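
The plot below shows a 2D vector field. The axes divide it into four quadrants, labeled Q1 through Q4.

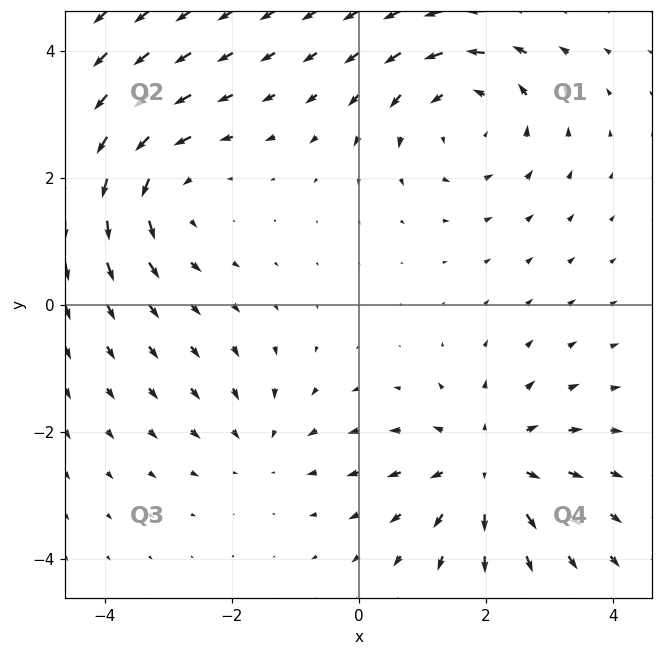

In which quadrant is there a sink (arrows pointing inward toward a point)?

The sink sits at approximately (-1.5, -2.2), which lies in quadrant Q3. The divergence there is about -2, negative as expected for a sink.

Q3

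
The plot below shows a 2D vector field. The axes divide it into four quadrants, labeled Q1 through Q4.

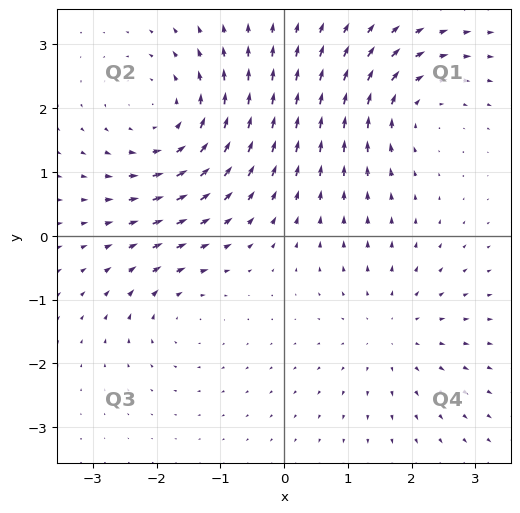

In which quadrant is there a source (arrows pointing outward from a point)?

The source sits at approximately (1.7, -1.5), which lies in quadrant Q4. The divergence there is about +3, positive as expected for a source.

Q4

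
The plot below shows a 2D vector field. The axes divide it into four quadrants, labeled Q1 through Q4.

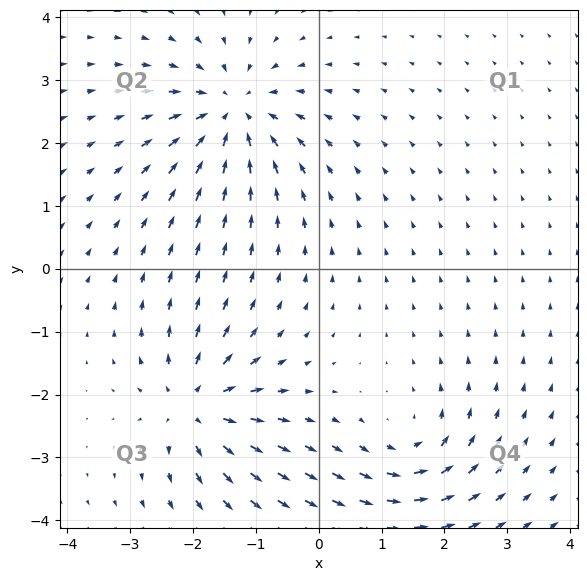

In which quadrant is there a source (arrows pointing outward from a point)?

The source sits at approximately (-2.0, -2.2), which lies in quadrant Q3. The divergence there is about +5, positive as expected for a source.

Q3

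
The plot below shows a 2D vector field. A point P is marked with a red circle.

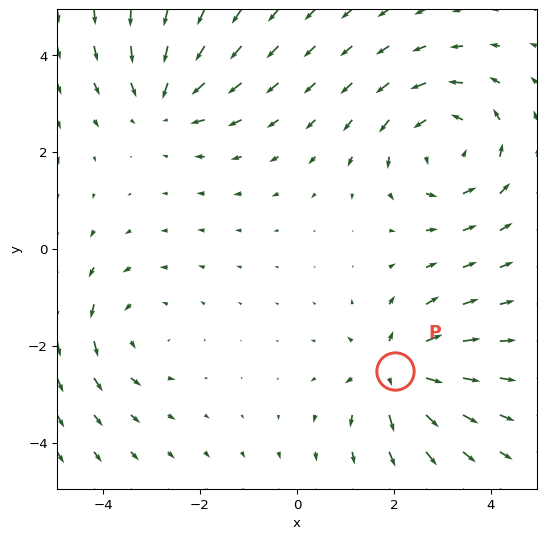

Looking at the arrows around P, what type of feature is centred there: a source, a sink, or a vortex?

At P (2.0, -2.5) the arrows spread outward. Divergence about +5, curl ≈0 — positive divergence with near-zero curl is a source.

source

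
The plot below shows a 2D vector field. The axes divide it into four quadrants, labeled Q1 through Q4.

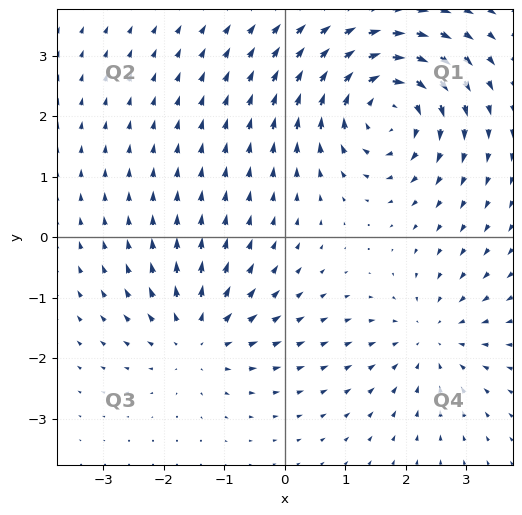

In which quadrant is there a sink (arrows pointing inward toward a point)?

Q4

The sink sits at approximately (2.4, -1.7), which lies in quadrant Q4. The divergence there is about -3, negative as expected for a sink.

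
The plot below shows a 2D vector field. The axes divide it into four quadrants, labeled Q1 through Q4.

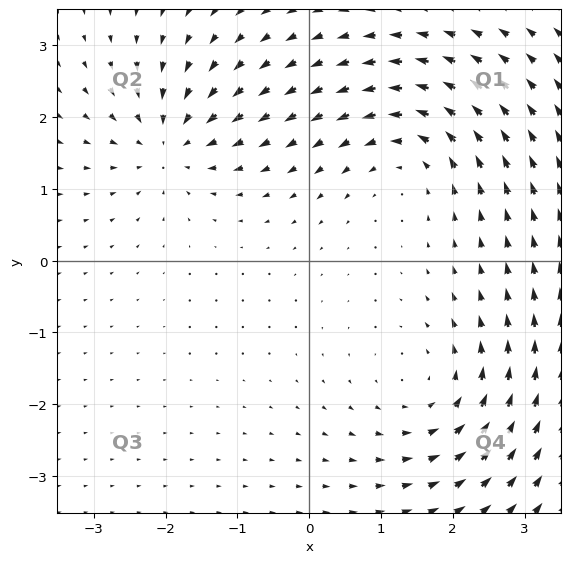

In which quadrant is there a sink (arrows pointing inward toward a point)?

Q2

The sink sits at approximately (-1.9, 1.6), which lies in quadrant Q2. The divergence there is about -6, negative as expected for a sink.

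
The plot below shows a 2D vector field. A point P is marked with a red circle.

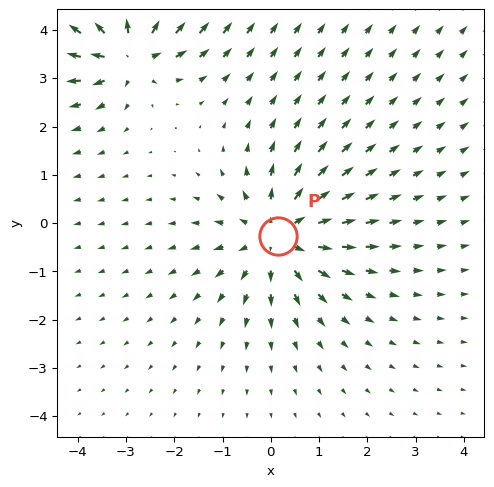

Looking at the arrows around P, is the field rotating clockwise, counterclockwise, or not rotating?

not rotating

Near P at (0.1, -0.3) the arrows show no circulation. The curl there is ≈0.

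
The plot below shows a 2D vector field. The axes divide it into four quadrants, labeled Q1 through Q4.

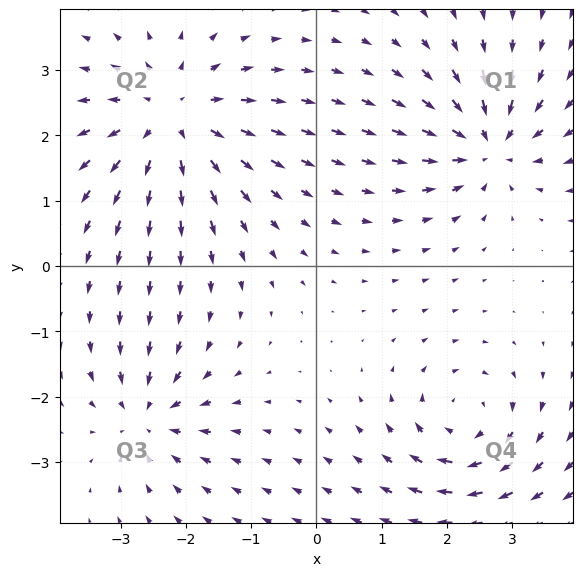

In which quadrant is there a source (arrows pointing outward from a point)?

The source sits at approximately (-2.2, 2.3), which lies in quadrant Q2. The divergence there is about +5, positive as expected for a source.

Q2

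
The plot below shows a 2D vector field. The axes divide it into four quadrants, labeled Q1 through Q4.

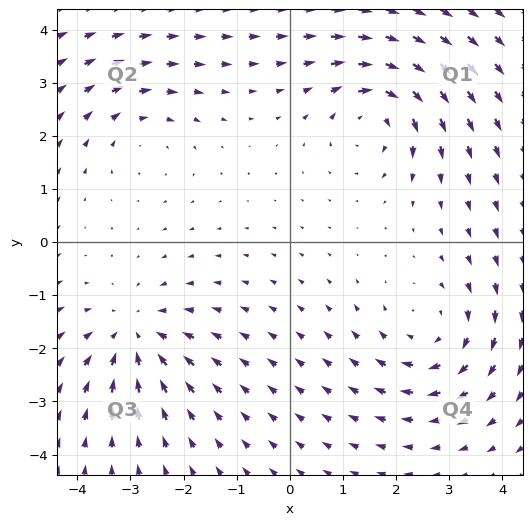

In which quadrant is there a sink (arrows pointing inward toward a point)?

The sink sits at approximately (-2.9, -1.8), which lies in quadrant Q3. The divergence there is about -4, negative as expected for a sink.

Q3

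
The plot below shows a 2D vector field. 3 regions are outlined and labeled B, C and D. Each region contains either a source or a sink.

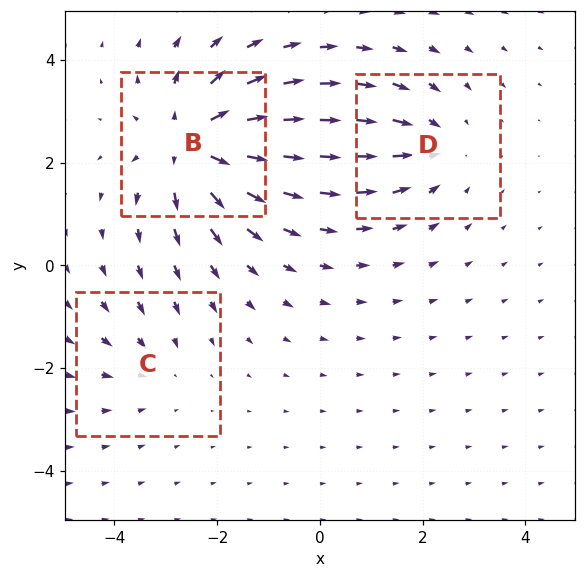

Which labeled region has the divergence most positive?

Divergence at each region's feature centre — B: about +5, C: about -2, D: about -3. Region B is most positive.

B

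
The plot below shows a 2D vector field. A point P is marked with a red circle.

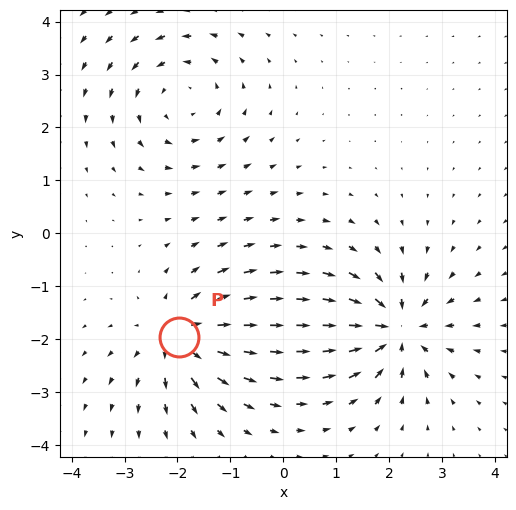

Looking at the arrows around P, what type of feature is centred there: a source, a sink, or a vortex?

source

At P (-2.0, -2.0) the arrows spread outward. Divergence about +4, curl ≈0 — positive divergence with near-zero curl is a source.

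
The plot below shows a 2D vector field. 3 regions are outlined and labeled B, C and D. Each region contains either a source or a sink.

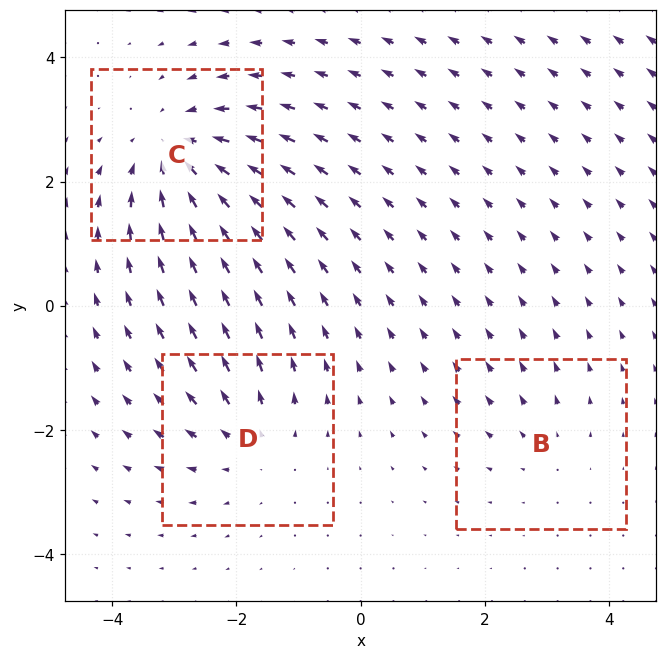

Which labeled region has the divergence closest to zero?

Divergence at each region's feature centre — B: about +2, C: about -4, D: about +3. Region B is closest to zero.

B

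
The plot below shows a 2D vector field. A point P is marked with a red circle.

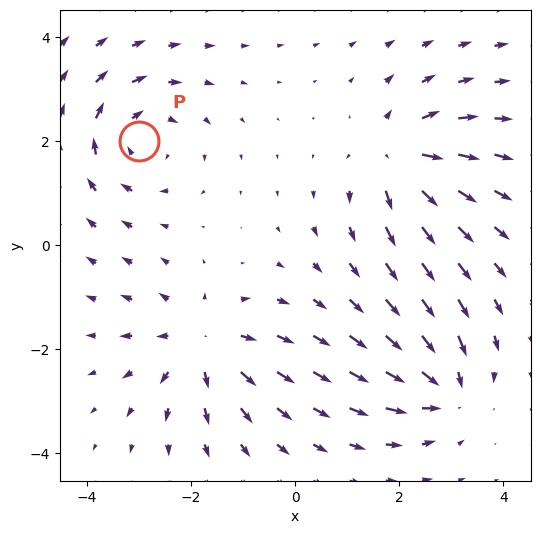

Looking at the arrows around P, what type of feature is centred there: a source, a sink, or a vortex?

vortex

At P (-3.0, 2.0) the arrows circulate clockwise. Divergence ≈0, curl about -5 — near-zero divergence with nonzero curl is a vortex.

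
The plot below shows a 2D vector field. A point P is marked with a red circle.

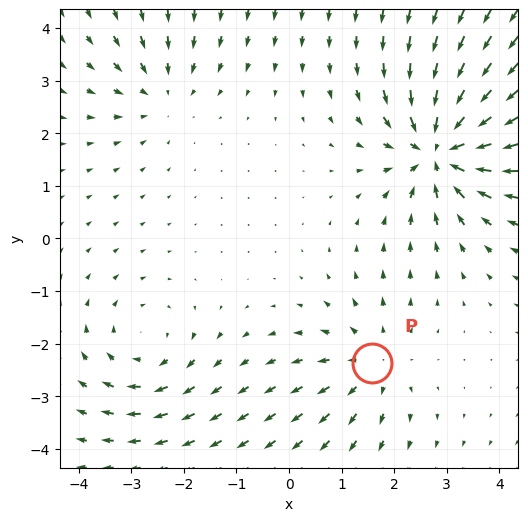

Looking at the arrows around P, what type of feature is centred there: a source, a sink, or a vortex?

At P (1.6, -2.4) the arrows spread outward. Divergence about +3, curl ≈0 — positive divergence with near-zero curl is a source.

source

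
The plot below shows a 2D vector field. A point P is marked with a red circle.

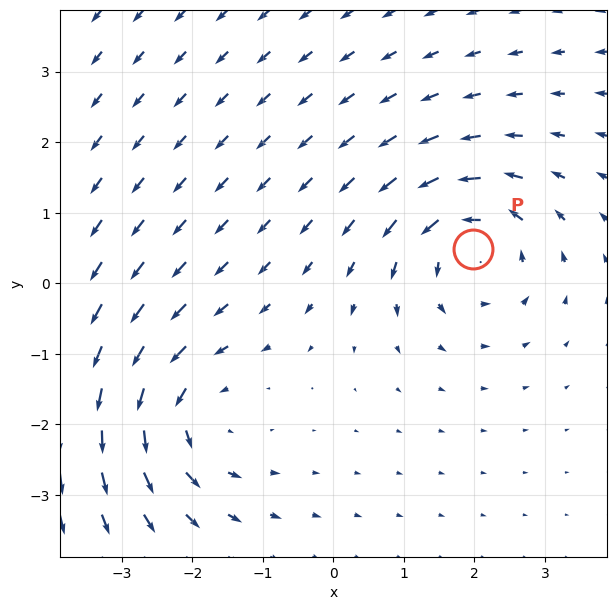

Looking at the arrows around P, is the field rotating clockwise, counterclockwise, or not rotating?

counterclockwise

Near P at (2.0, 0.5) the arrows circulate counterclockwise. The curl (z-component) there is about +5; positive curl means counterclockwise rotation.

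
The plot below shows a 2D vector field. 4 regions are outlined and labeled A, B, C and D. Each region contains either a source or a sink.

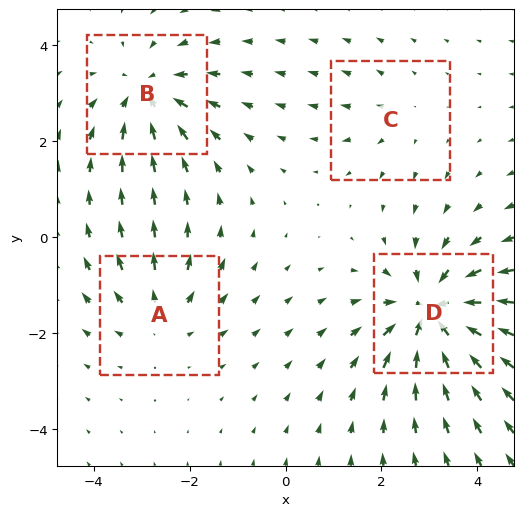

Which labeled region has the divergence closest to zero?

Divergence at each region's feature centre — A: about +3, B: about -5, C: about +2, D: about -7. Region C is closest to zero.

C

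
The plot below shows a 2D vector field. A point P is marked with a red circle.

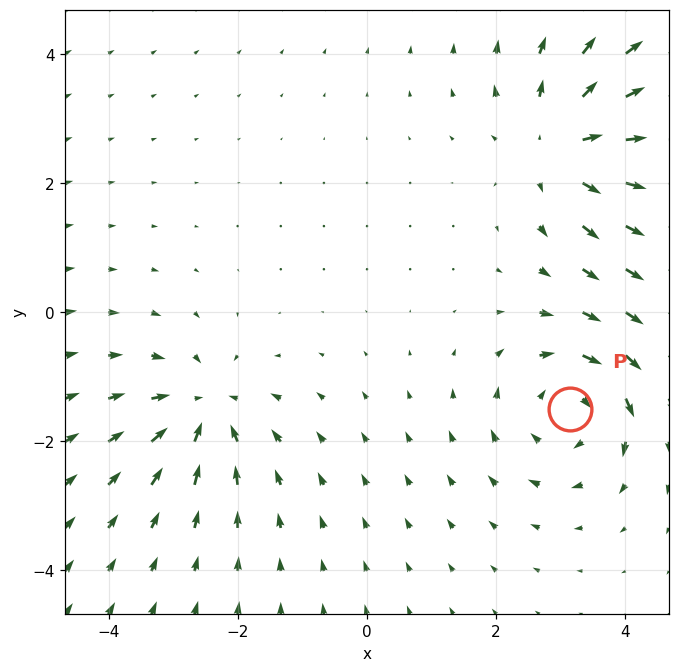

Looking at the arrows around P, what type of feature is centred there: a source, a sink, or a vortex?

At P (3.1, -1.5) the arrows circulate clockwise. Divergence ≈0, curl about -4 — near-zero divergence with nonzero curl is a vortex.

vortex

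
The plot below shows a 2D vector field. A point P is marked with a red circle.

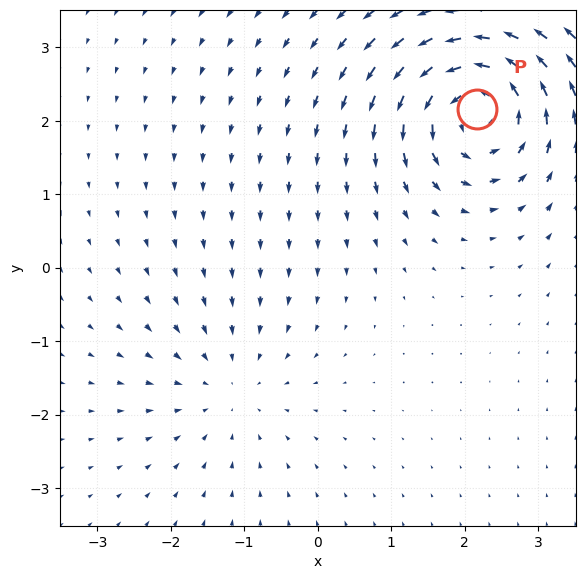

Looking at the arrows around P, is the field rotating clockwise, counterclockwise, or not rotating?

Near P at (2.2, 2.2) the arrows circulate counterclockwise. The curl (z-component) there is about +6; positive curl means counterclockwise rotation.

counterclockwise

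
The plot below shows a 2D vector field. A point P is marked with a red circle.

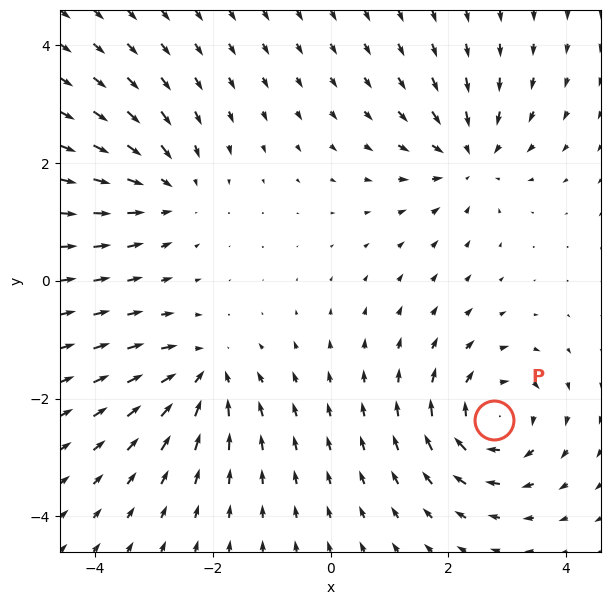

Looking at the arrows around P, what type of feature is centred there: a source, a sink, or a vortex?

At P (2.8, -2.4) the arrows circulate clockwise. Divergence ≈0, curl about -6 — near-zero divergence with nonzero curl is a vortex.

vortex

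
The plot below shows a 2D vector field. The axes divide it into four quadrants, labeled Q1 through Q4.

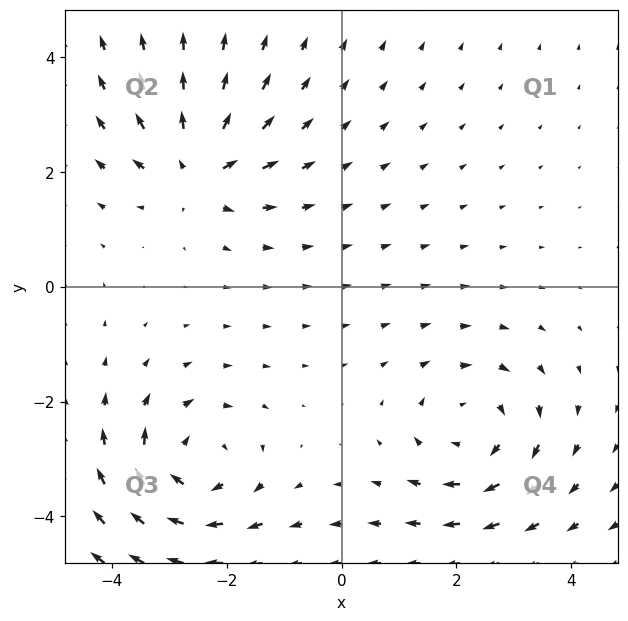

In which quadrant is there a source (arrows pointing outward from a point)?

Q2

The source sits at approximately (-2.5, 2.0), which lies in quadrant Q2. The divergence there is about +5, positive as expected for a source.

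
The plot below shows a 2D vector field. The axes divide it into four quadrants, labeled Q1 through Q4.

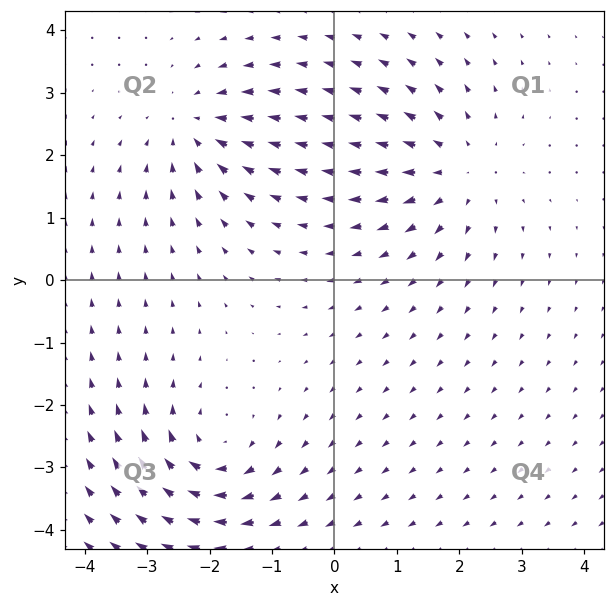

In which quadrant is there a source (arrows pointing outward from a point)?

The source sits at approximately (2.0, 1.8), which lies in quadrant Q1. The divergence there is about +4, positive as expected for a source.

Q1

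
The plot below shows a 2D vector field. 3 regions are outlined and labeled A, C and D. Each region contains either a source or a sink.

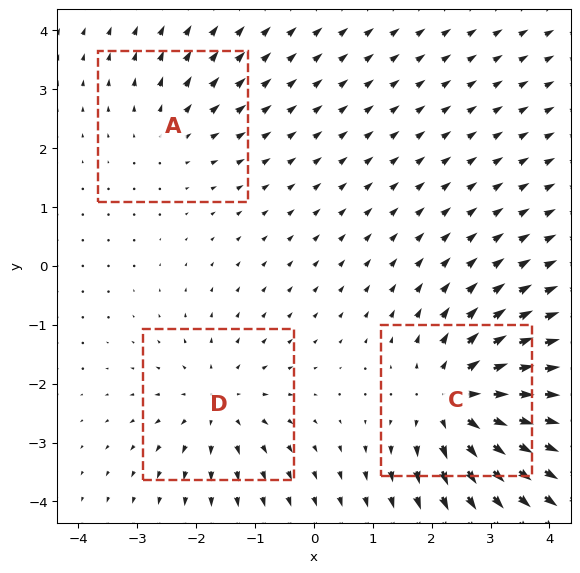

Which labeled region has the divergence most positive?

C

Divergence at each region's feature centre — A: about +2, C: about +5, D: about +3. Region C is most positive.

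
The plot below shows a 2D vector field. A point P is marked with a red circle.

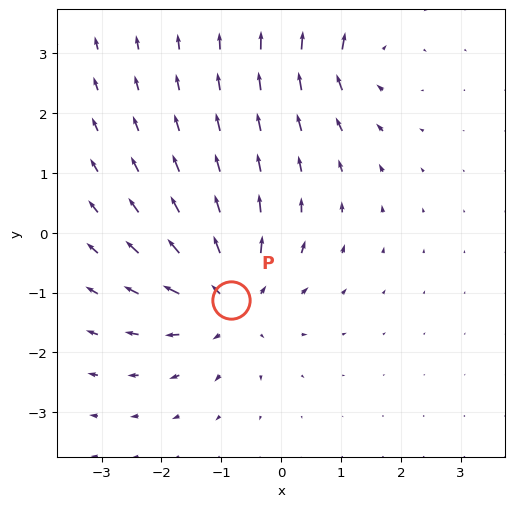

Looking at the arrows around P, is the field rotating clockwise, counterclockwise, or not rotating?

not rotating

Near P at (-0.8, -1.1) the arrows show no circulation. The curl there is ≈0.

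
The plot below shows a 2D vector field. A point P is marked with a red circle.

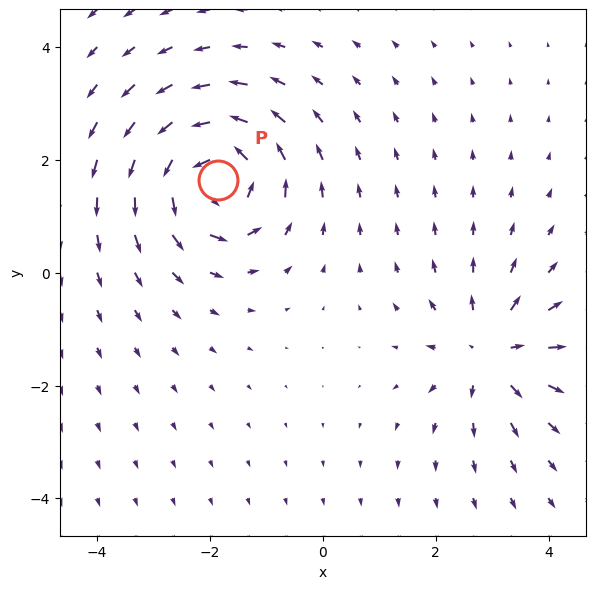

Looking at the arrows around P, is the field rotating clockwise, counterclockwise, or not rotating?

Near P at (-1.9, 1.6) the arrows circulate counterclockwise. The curl (z-component) there is about +4; positive curl means counterclockwise rotation.

counterclockwise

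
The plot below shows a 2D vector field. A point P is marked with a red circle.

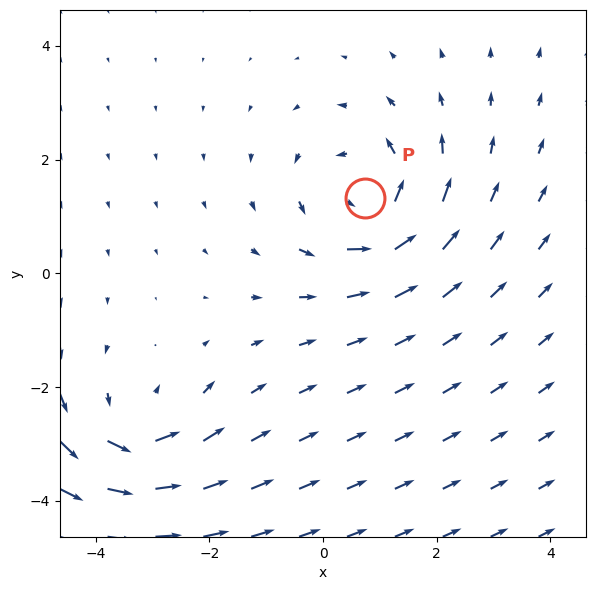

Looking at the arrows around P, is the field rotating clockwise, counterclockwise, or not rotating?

counterclockwise

Near P at (0.7, 1.3) the arrows circulate counterclockwise. The curl (z-component) there is about +4; positive curl means counterclockwise rotation.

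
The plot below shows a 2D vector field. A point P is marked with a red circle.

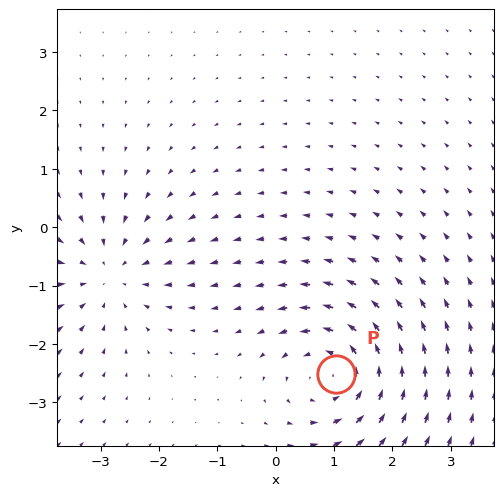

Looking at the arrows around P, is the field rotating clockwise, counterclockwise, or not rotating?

Near P at (1.0, -2.5) the arrows circulate counterclockwise. The curl (z-component) there is about +4; positive curl means counterclockwise rotation.

counterclockwise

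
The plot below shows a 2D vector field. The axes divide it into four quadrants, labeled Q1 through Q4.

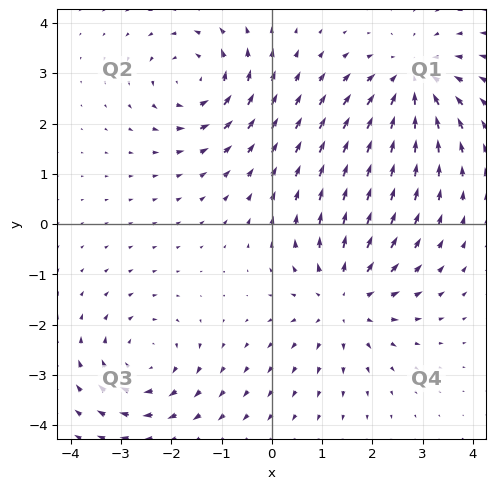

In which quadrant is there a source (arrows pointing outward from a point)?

Q4

The source sits at approximately (1.4, -1.5), which lies in quadrant Q4. The divergence there is about +4, positive as expected for a source.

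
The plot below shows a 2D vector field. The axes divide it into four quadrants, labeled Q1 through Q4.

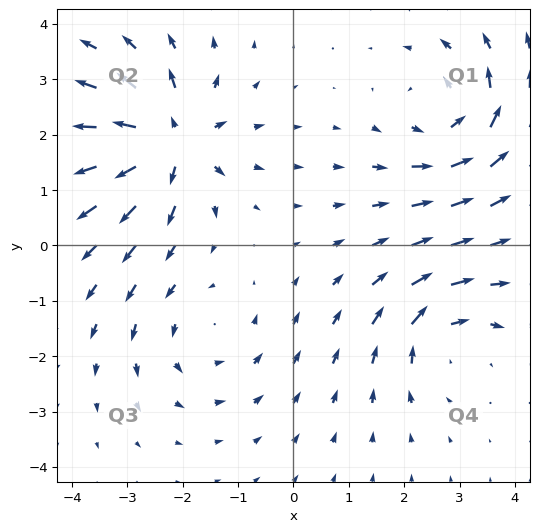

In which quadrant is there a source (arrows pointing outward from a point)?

The source sits at approximately (-2.2, 1.9), which lies in quadrant Q2. The divergence there is about +7, positive as expected for a source.

Q2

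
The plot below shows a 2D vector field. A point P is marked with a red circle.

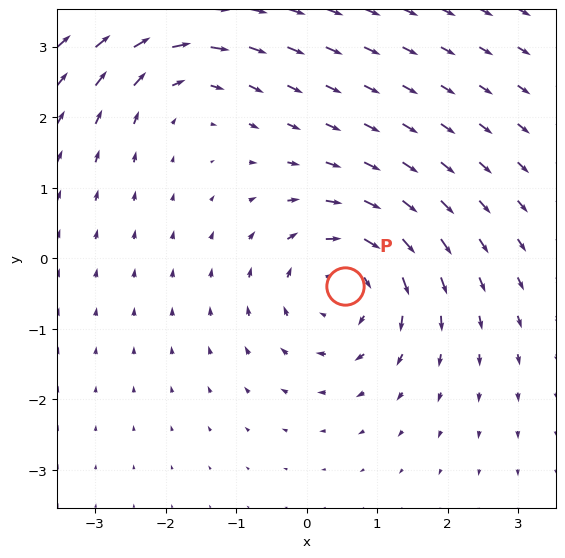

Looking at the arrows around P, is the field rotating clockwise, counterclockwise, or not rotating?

Near P at (0.5, -0.4) the arrows circulate clockwise. The curl (z-component) there is about -4; negative curl means clockwise rotation.

clockwise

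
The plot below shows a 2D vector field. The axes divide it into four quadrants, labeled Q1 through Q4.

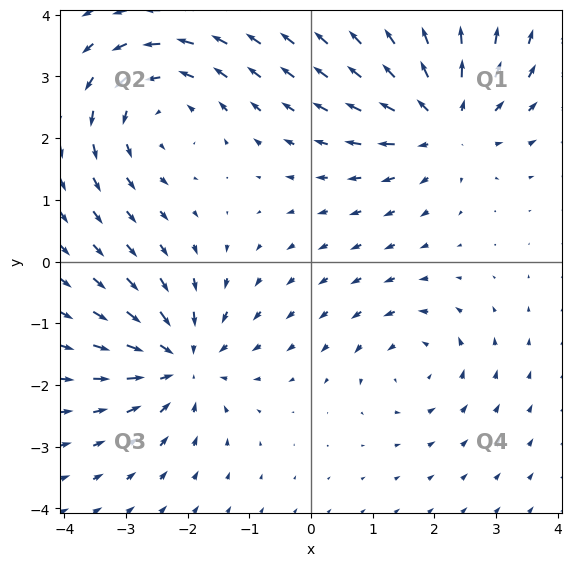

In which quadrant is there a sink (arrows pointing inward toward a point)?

The sink sits at approximately (-2.1, -1.6), which lies in quadrant Q3. The divergence there is about -5, negative as expected for a sink.

Q3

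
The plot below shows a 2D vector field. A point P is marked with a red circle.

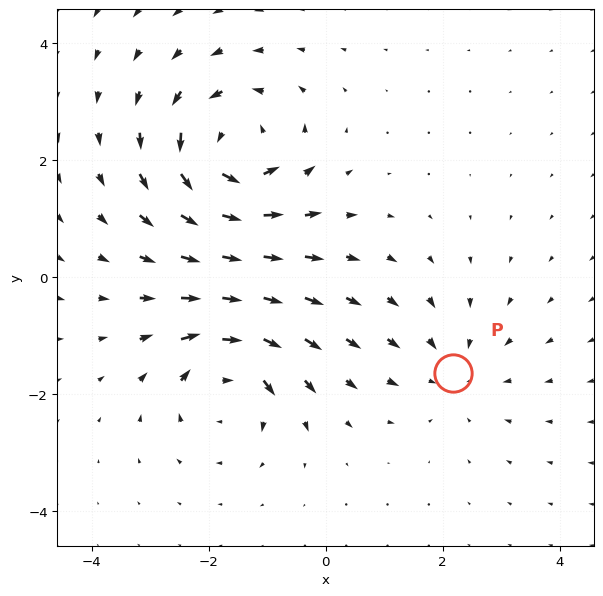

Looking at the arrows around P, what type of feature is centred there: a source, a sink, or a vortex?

At P (2.2, -1.6) the arrows converge inward. Divergence about -2, curl ≈0 — negative divergence with near-zero curl is a sink.

sink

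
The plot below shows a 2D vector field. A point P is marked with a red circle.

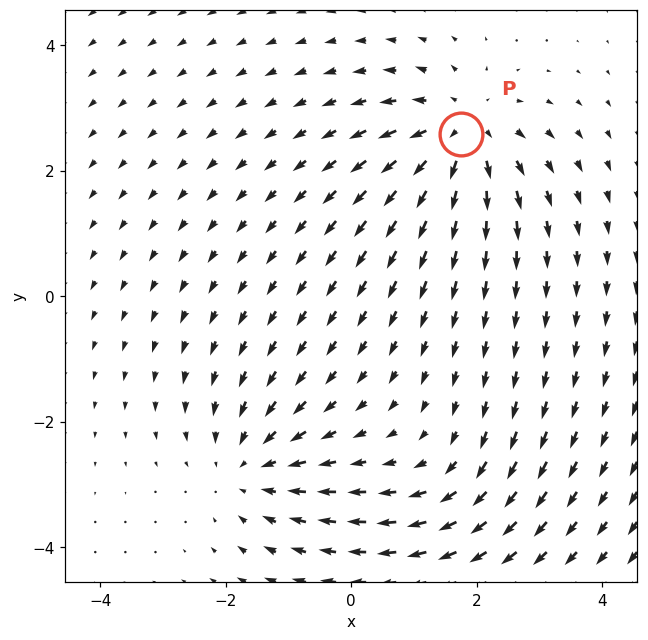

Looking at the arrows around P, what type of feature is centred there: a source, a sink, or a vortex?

source

At P (1.8, 2.6) the arrows spread outward. Divergence about +5, curl ≈0 — positive divergence with near-zero curl is a source.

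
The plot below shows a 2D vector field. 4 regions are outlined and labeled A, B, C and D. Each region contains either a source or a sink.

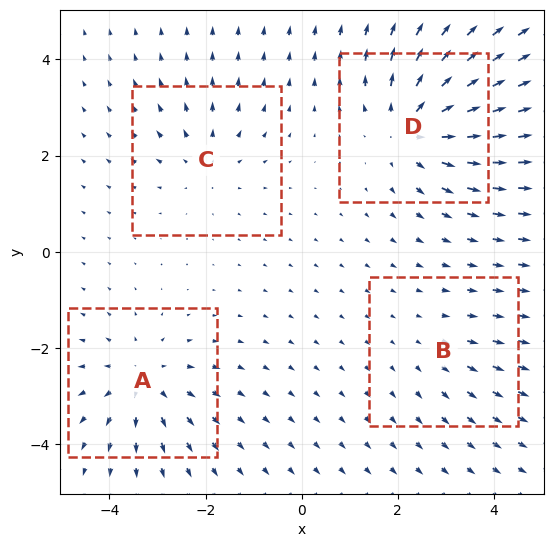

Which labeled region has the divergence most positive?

Divergence at each region's feature centre — A: about +5, B: about +2, C: about +3, D: about +6. Region D is most positive.

D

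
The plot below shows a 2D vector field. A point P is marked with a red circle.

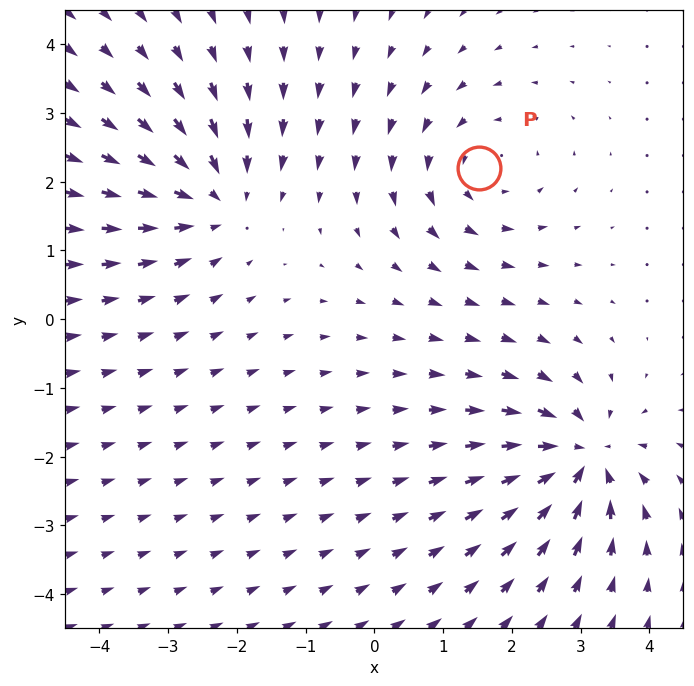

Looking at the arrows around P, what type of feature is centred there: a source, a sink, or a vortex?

vortex

At P (1.5, 2.2) the arrows circulate counterclockwise. Divergence ≈0, curl about +3 — near-zero divergence with nonzero curl is a vortex.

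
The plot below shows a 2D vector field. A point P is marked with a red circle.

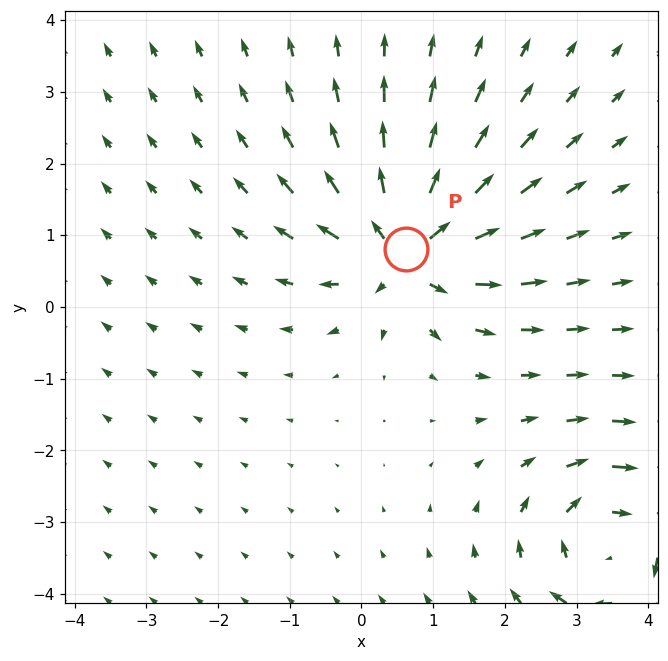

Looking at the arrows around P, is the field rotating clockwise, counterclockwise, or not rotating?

Near P at (0.6, 0.8) the arrows show no circulation. The curl there is ≈0.

not rotating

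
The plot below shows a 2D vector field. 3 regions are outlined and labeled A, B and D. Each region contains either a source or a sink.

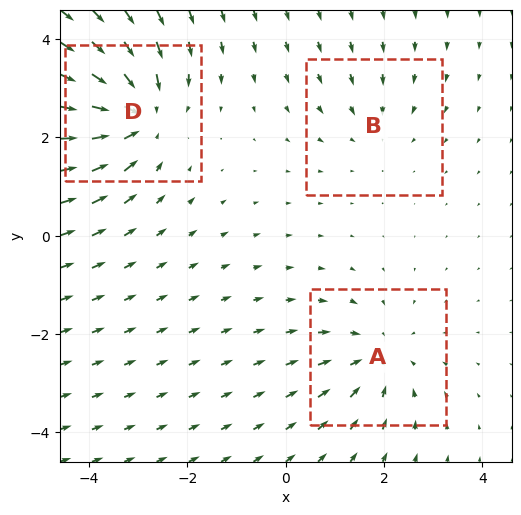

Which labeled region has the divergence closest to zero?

Divergence at each region's feature centre — A: about -3, B: about -2, D: about -5. Region B is closest to zero.

B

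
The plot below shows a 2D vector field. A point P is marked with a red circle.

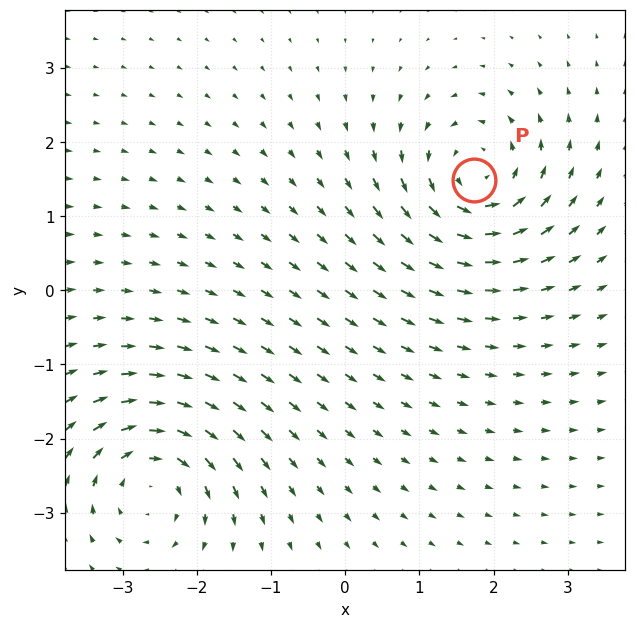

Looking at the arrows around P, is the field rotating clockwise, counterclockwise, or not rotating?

Near P at (1.7, 1.5) the arrows circulate counterclockwise. The curl (z-component) there is about +5; positive curl means counterclockwise rotation.

counterclockwise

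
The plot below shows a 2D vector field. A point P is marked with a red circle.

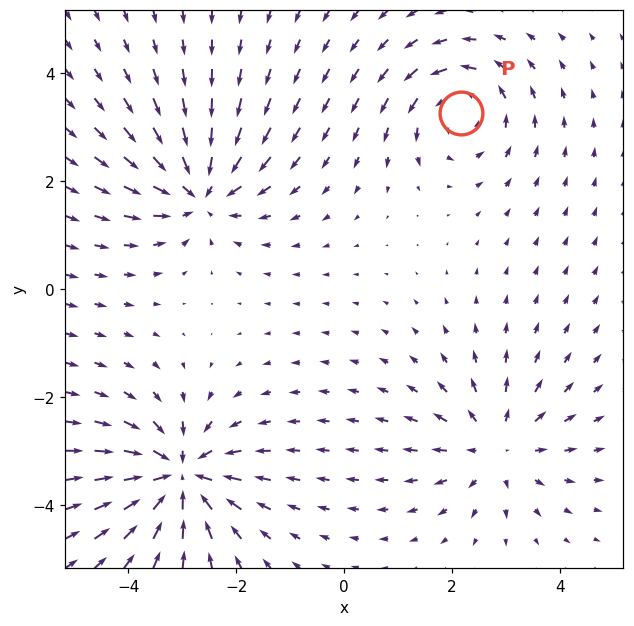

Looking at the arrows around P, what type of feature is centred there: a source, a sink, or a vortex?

vortex

At P (2.2, 3.3) the arrows circulate counterclockwise. Divergence ≈0, curl about +4 — near-zero divergence with nonzero curl is a vortex.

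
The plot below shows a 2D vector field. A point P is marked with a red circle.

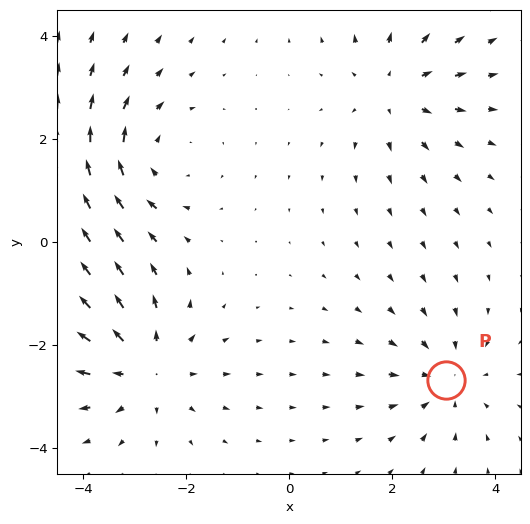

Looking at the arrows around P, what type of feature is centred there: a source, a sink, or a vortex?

sink

At P (3.0, -2.7) the arrows converge inward. Divergence about -4, curl ≈0 — negative divergence with near-zero curl is a sink.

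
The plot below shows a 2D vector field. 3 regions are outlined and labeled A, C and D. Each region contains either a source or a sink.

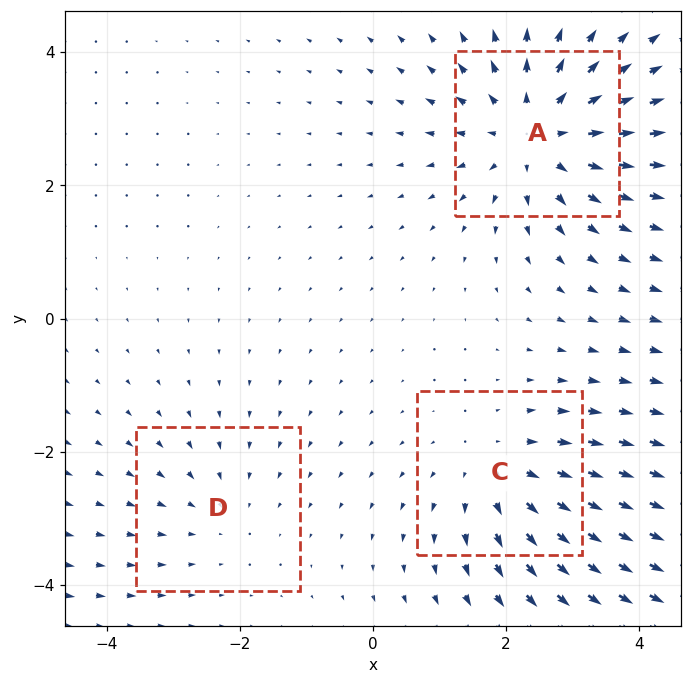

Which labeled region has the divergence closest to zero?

Divergence at each region's feature centre — A: about +4, C: about +3, D: about -2. Region D is closest to zero.

D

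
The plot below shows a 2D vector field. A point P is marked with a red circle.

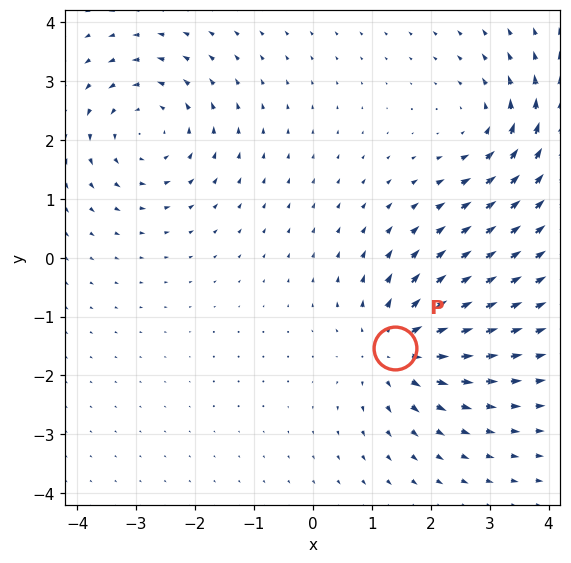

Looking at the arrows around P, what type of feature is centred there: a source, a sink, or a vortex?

At P (1.4, -1.5) the arrows spread outward. Divergence about +6, curl ≈0 — positive divergence with near-zero curl is a source.

source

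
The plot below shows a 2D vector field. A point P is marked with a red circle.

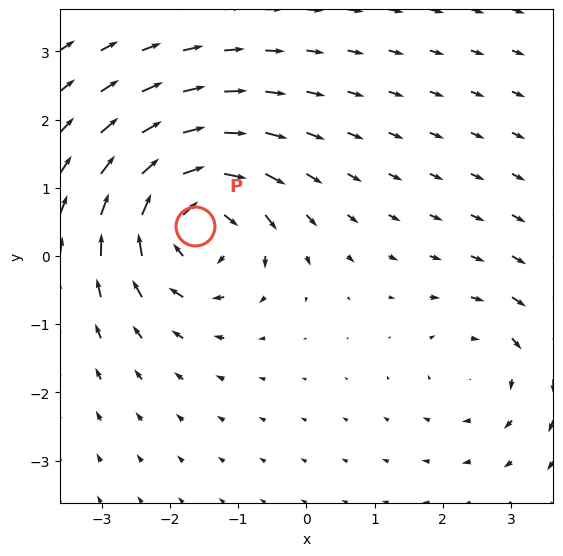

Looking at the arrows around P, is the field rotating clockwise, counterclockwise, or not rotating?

clockwise

Near P at (-1.6, 0.4) the arrows circulate clockwise. The curl (z-component) there is about -6; negative curl means clockwise rotation.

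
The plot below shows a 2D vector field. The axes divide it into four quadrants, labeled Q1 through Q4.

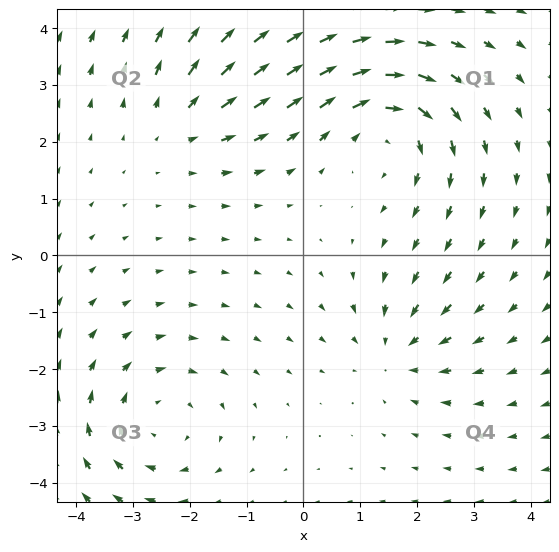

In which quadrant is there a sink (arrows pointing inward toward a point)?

Q4

The sink sits at approximately (1.6, -1.7), which lies in quadrant Q4. The divergence there is about -3, negative as expected for a sink.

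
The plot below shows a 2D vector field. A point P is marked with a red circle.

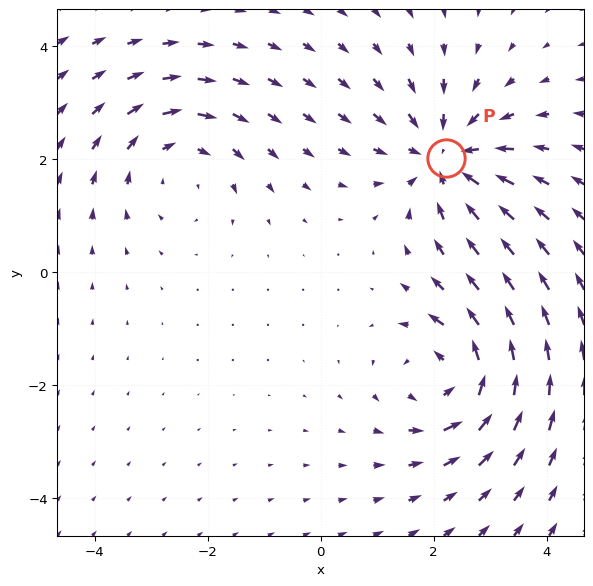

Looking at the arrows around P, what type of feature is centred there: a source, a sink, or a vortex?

sink

At P (2.2, 2.0) the arrows converge inward. Divergence about -5, curl ≈0 — negative divergence with near-zero curl is a sink.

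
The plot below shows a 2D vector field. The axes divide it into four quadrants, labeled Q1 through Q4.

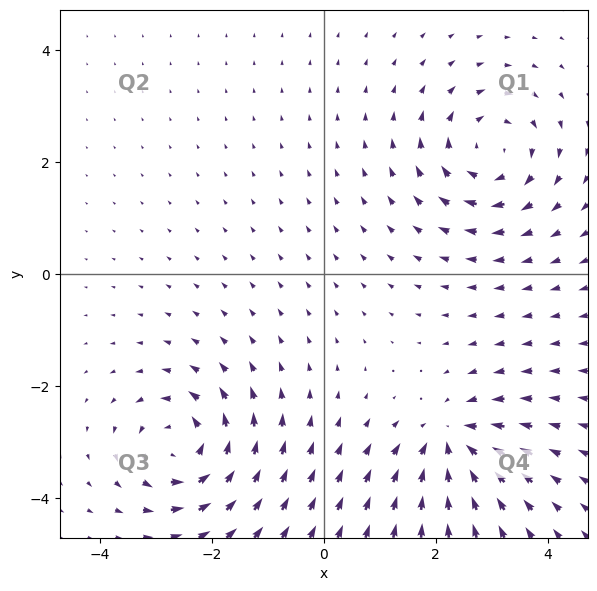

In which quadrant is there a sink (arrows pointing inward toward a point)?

The sink sits at approximately (2.3, -3.0), which lies in quadrant Q4. The divergence there is about -5, negative as expected for a sink.

Q4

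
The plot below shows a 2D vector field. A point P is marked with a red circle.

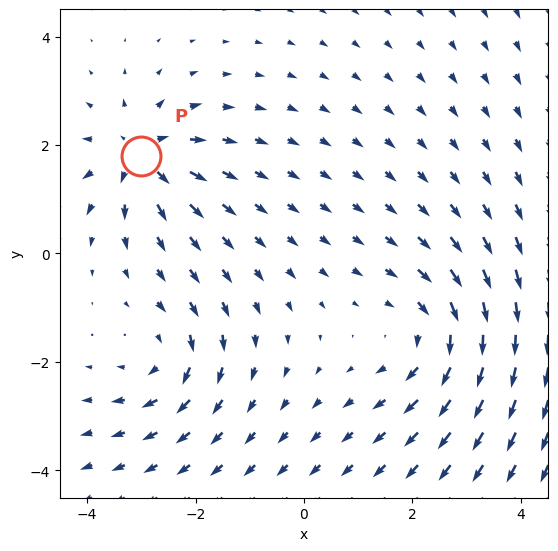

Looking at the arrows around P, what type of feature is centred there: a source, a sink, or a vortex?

At P (-3.0, 1.8) the arrows spread outward. Divergence about +4, curl ≈0 — positive divergence with near-zero curl is a source.

source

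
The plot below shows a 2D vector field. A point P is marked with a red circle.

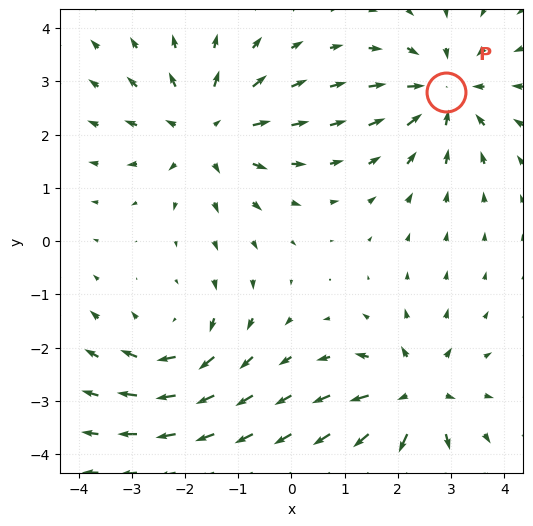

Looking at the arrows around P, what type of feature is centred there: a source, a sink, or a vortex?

At P (2.9, 2.8) the arrows converge inward. Divergence about -3, curl ≈0 — negative divergence with near-zero curl is a sink.

sink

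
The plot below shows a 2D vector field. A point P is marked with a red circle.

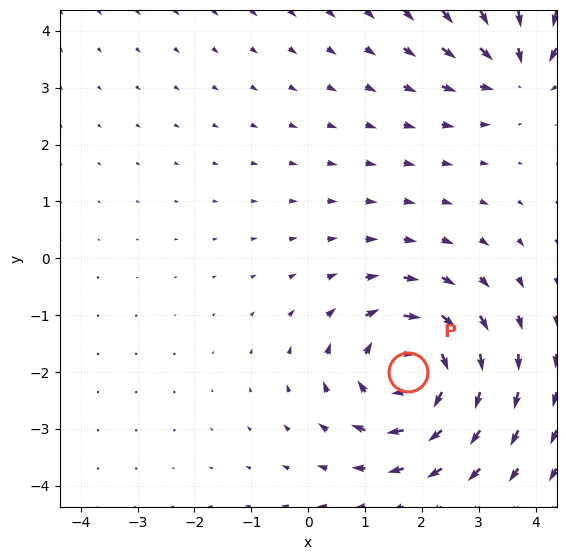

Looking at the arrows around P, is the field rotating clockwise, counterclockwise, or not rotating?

clockwise

Near P at (1.8, -2.0) the arrows circulate clockwise. The curl (z-component) there is about -5; negative curl means clockwise rotation.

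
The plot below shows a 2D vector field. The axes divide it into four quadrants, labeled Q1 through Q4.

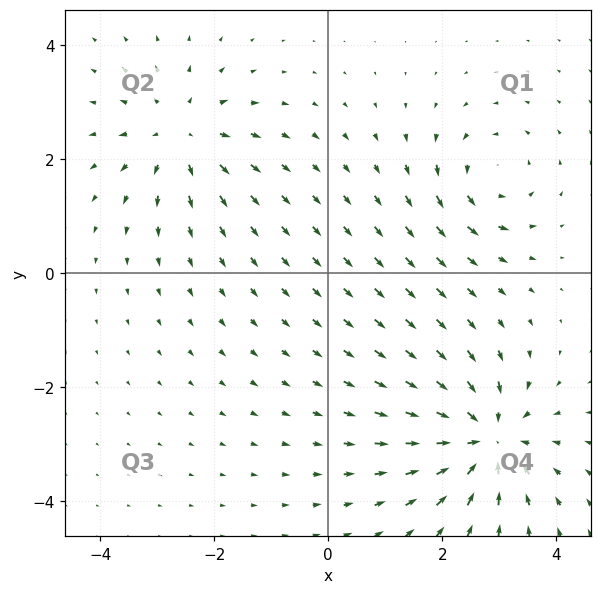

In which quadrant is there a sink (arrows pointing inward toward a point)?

Q4

The sink sits at approximately (2.8, -2.9), which lies in quadrant Q4. The divergence there is about -6, negative as expected for a sink.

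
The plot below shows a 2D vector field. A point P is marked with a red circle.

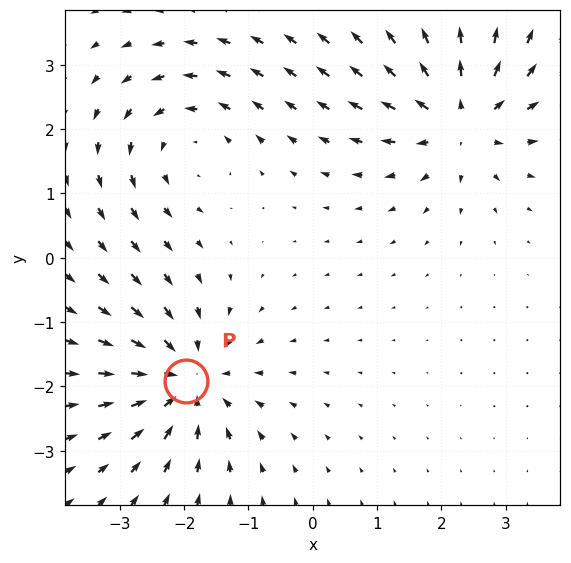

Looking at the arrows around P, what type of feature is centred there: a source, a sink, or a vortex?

sink

At P (-2.0, -1.9) the arrows converge inward. Divergence about -3, curl ≈0 — negative divergence with near-zero curl is a sink.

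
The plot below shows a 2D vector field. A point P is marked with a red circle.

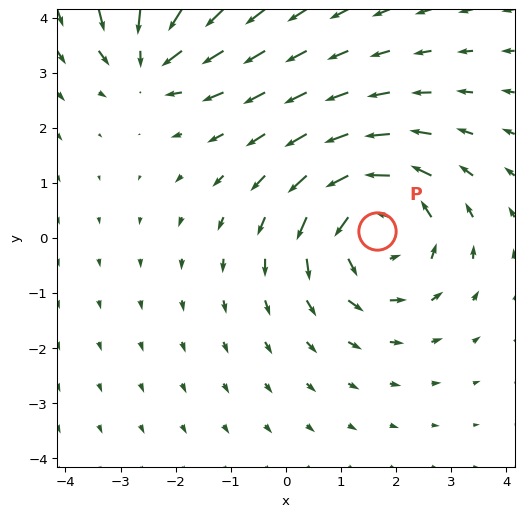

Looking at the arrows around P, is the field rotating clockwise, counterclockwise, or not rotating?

Near P at (1.7, 0.1) the arrows circulate counterclockwise. The curl (z-component) there is about +3; positive curl means counterclockwise rotation.

counterclockwise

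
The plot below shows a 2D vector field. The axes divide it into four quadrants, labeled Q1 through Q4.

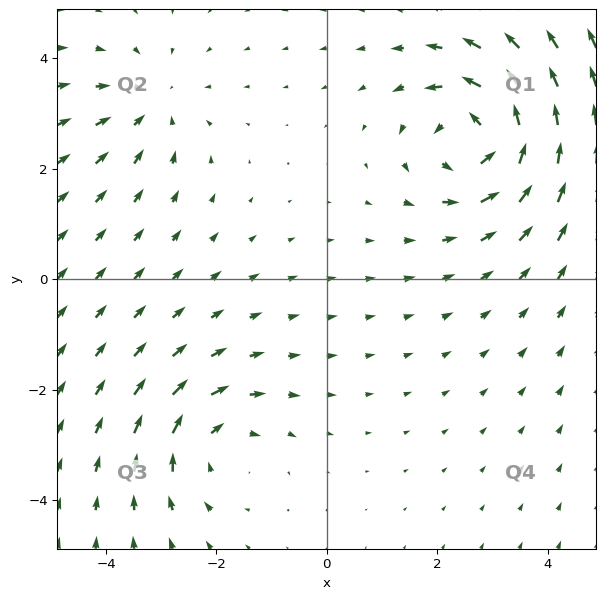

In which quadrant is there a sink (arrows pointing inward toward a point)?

The sink sits at approximately (-3.2, 3.2), which lies in quadrant Q2. The divergence there is about -3, negative as expected for a sink.

Q2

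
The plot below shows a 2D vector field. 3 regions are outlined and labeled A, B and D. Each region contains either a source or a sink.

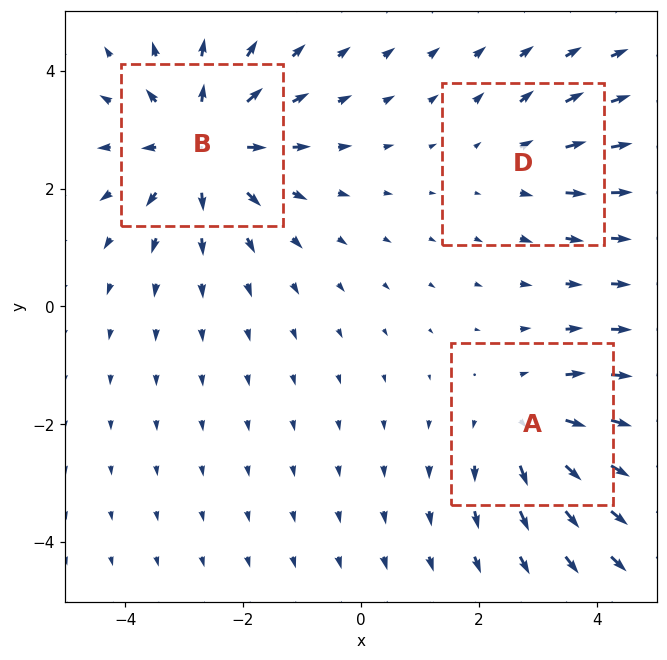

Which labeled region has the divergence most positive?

Divergence at each region's feature centre — A: about +3, B: about +4, D: about +2. Region B is most positive.

B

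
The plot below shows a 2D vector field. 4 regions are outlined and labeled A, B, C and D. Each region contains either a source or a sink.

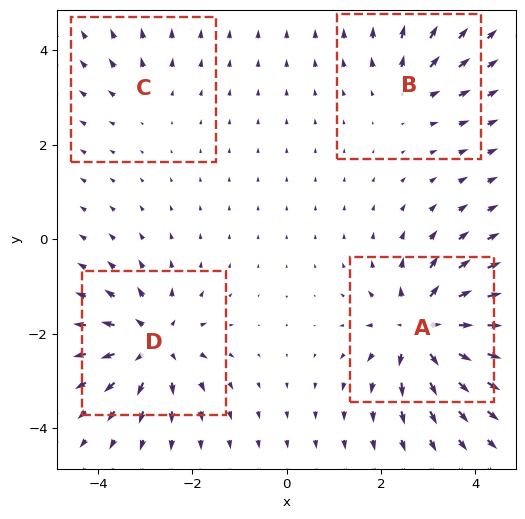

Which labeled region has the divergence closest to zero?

Divergence at each region's feature centre — A: about +8, B: about +4, C: about +2, D: about +6. Region C is closest to zero.

C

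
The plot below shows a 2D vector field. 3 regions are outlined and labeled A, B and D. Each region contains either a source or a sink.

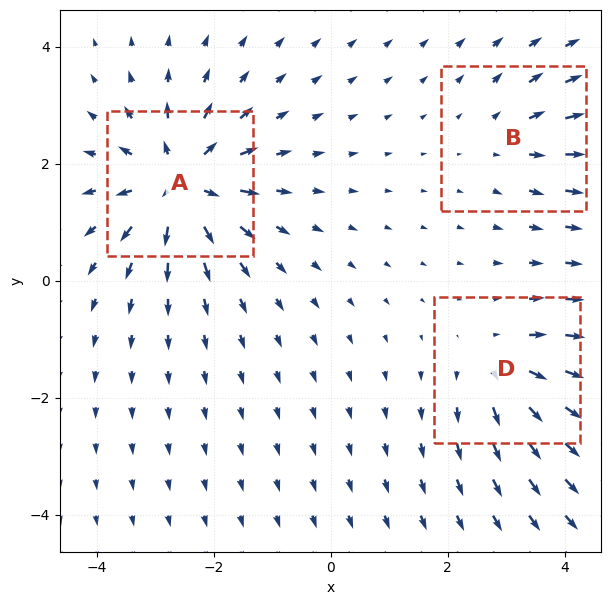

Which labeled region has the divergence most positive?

Divergence at each region's feature centre — A: about +6, B: about +2, D: about +3. Region A is most positive.

A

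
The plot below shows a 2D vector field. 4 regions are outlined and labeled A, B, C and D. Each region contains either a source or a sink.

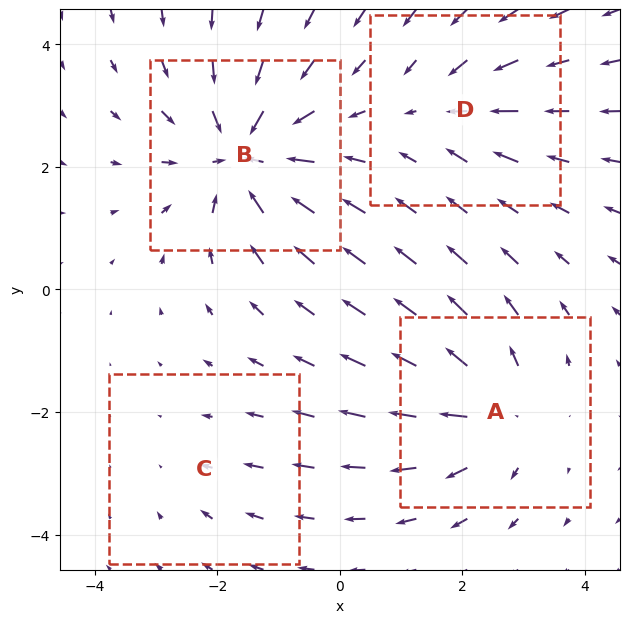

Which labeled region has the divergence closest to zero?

Divergence at each region's feature centre — A: about +5, B: about -7, C: about -2, D: about -3. Region C is closest to zero.

C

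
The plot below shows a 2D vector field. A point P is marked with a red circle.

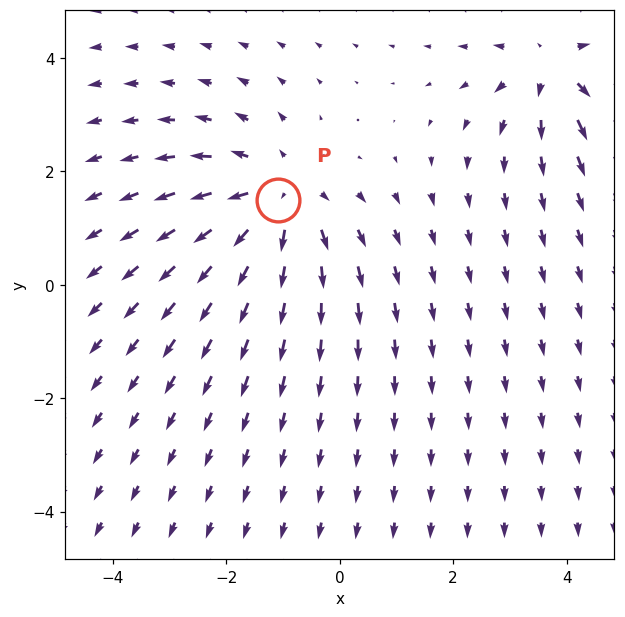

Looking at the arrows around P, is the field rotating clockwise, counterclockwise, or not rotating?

not rotating

Near P at (-1.1, 1.5) the arrows show no circulation. The curl there is ≈0.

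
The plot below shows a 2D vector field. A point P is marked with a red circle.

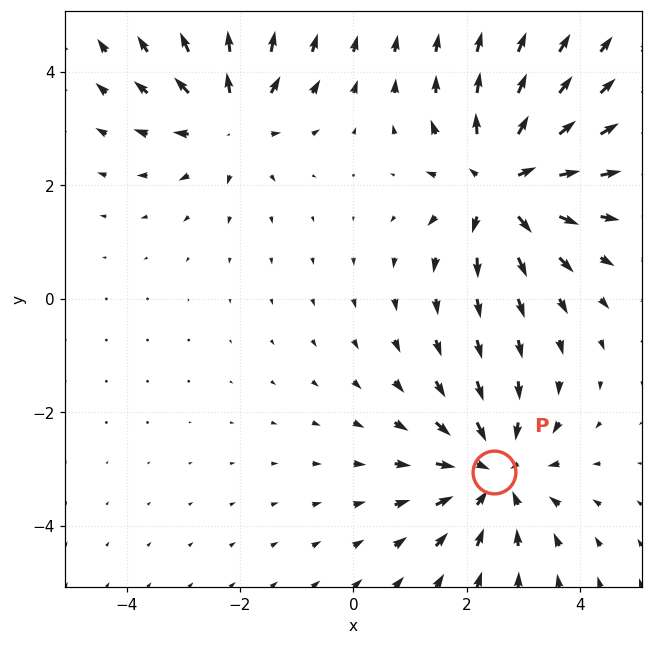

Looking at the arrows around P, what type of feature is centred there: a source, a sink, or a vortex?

sink

At P (2.5, -3.1) the arrows converge inward. Divergence about -3, curl ≈0 — negative divergence with near-zero curl is a sink.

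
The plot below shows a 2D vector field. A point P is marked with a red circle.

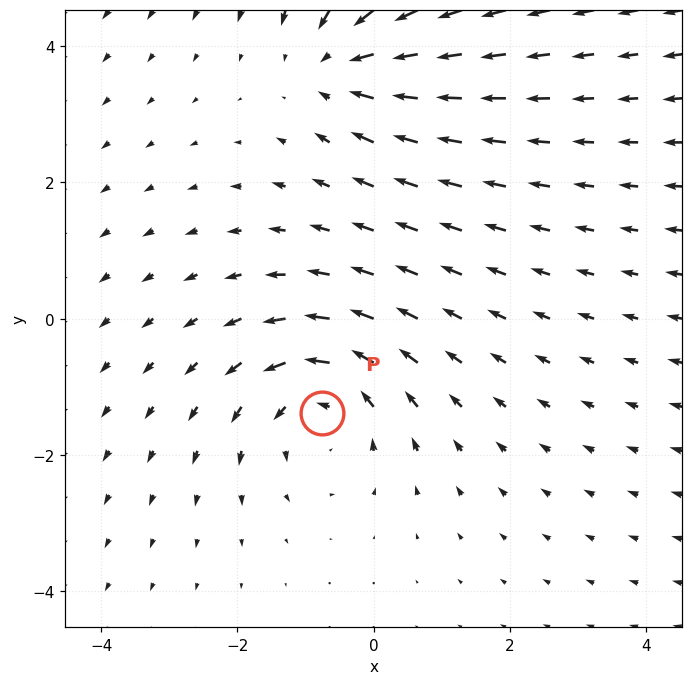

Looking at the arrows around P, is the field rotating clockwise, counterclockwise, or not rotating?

counterclockwise

Near P at (-0.8, -1.4) the arrows circulate counterclockwise. The curl (z-component) there is about +4; positive curl means counterclockwise rotation.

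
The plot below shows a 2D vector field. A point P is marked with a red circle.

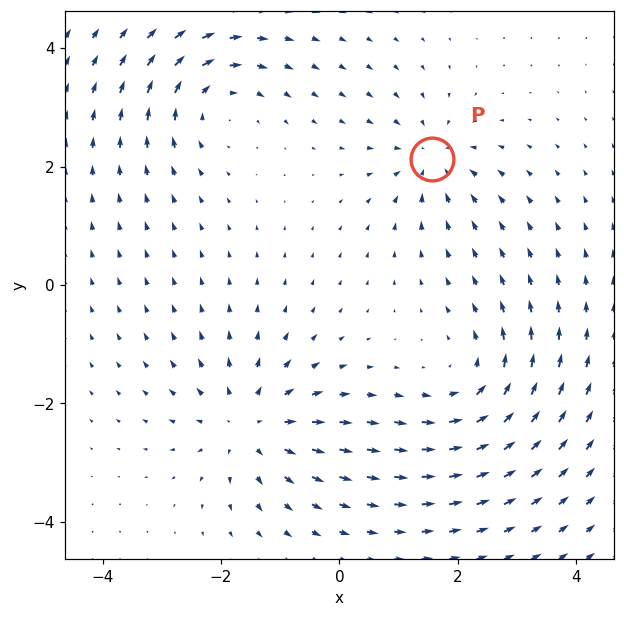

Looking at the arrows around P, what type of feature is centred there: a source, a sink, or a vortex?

sink

At P (1.6, 2.1) the arrows converge inward. Divergence about -4, curl ≈0 — negative divergence with near-zero curl is a sink.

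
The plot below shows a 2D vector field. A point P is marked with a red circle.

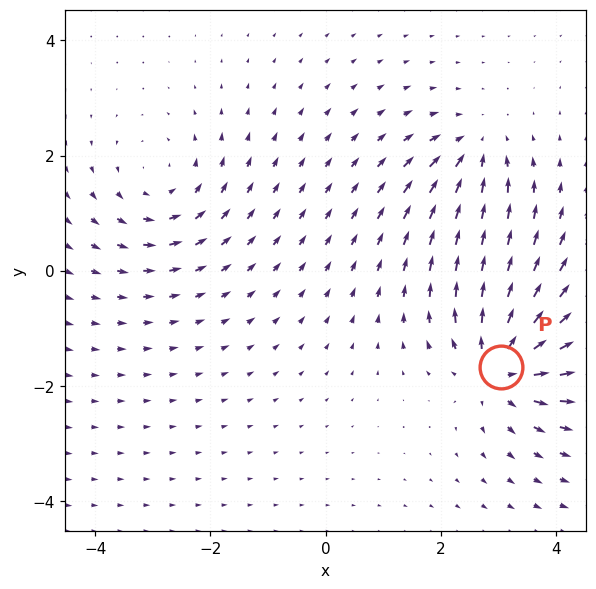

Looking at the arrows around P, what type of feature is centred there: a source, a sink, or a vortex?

source

At P (3.0, -1.7) the arrows spread outward. Divergence about +7, curl ≈0 — positive divergence with near-zero curl is a source.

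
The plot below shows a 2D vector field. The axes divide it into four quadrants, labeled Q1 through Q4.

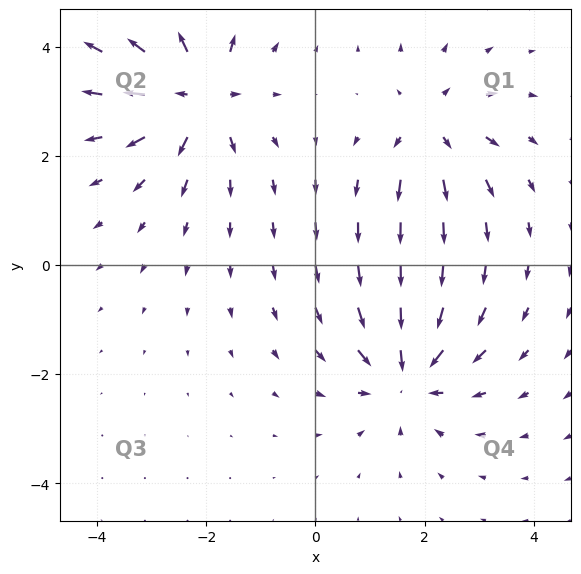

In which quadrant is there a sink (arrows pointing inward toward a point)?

The sink sits at approximately (1.7, -2.0), which lies in quadrant Q4. The divergence there is about -4, negative as expected for a sink.

Q4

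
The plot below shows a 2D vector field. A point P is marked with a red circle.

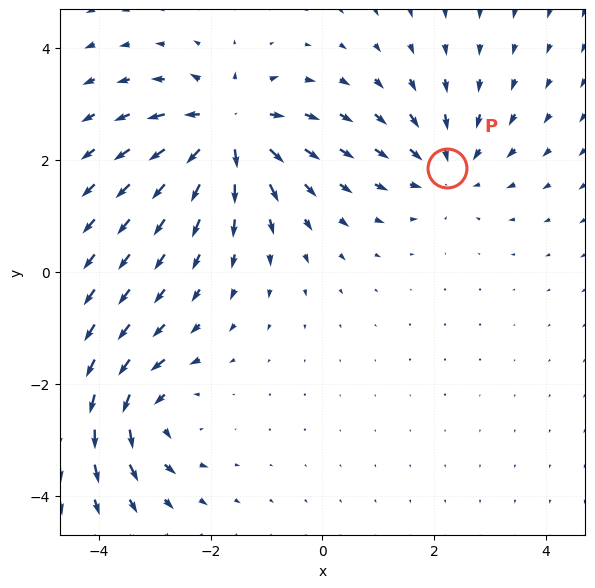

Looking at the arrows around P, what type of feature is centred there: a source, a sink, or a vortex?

sink

At P (2.2, 1.9) the arrows converge inward. Divergence about -3, curl ≈0 — negative divergence with near-zero curl is a sink.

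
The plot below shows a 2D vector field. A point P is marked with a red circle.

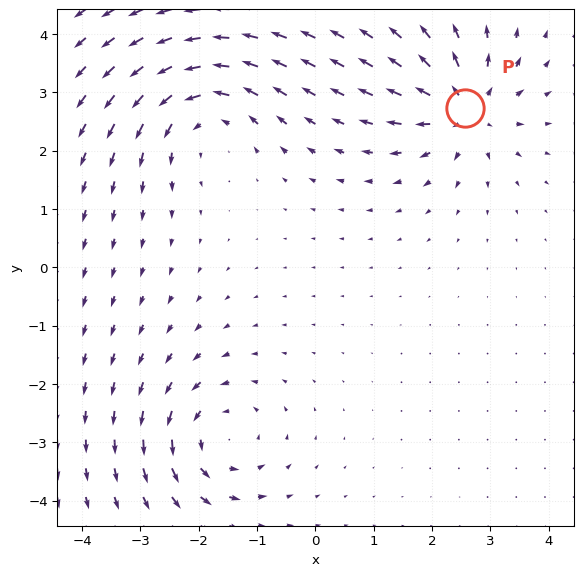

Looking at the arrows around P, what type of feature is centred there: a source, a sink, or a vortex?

source

At P (2.6, 2.7) the arrows spread outward. Divergence about +5, curl ≈0 — positive divergence with near-zero curl is a source.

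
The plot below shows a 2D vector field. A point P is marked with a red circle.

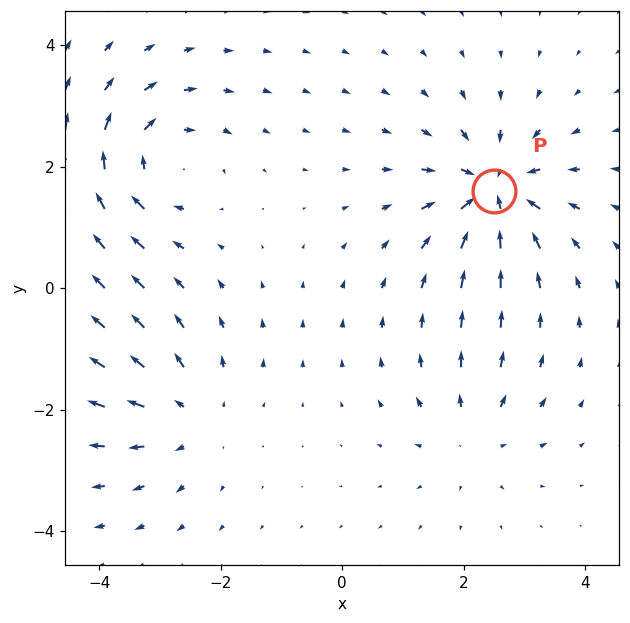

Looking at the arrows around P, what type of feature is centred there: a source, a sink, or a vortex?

sink

At P (2.5, 1.6) the arrows converge inward. Divergence about -7, curl ≈0 — negative divergence with near-zero curl is a sink.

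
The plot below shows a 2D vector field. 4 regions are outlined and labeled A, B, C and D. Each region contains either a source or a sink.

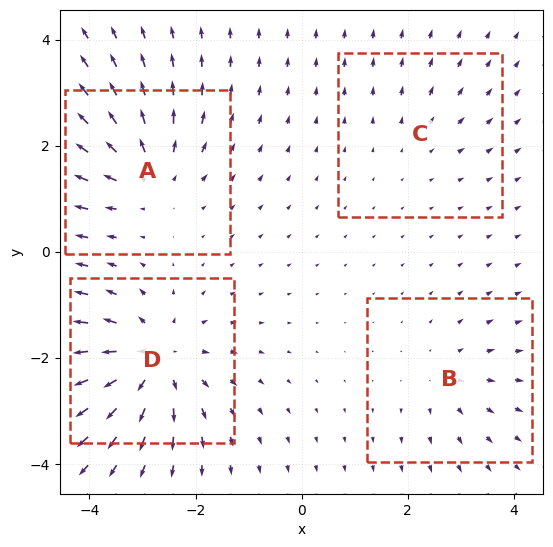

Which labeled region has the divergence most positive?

D

Divergence at each region's feature centre — A: about +5, B: about +3, C: about +2, D: about +6. Region D is most positive.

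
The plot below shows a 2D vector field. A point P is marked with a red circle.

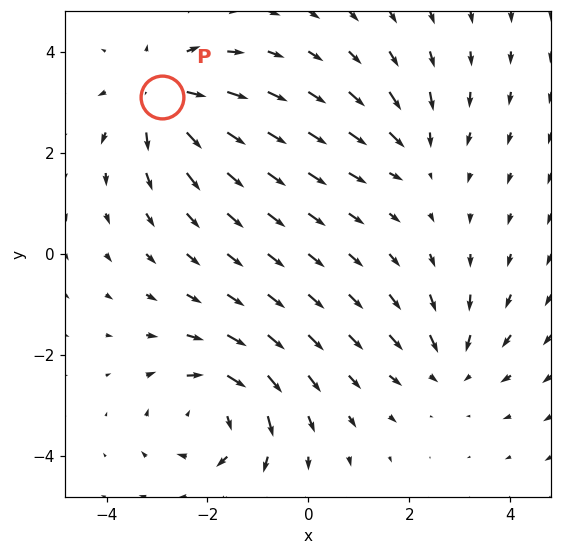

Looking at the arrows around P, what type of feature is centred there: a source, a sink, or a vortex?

At P (-2.9, 3.1) the arrows spread outward. Divergence about +5, curl ≈0 — positive divergence with near-zero curl is a source.

source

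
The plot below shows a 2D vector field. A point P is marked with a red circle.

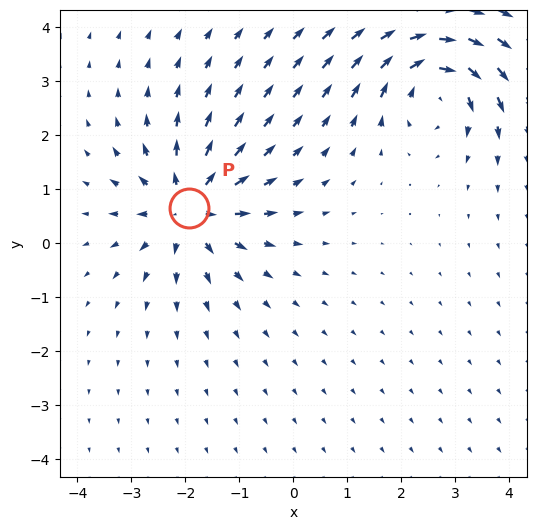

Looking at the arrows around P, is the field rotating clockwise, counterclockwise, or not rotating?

not rotating

Near P at (-1.9, 0.6) the arrows show no circulation. The curl there is ≈0.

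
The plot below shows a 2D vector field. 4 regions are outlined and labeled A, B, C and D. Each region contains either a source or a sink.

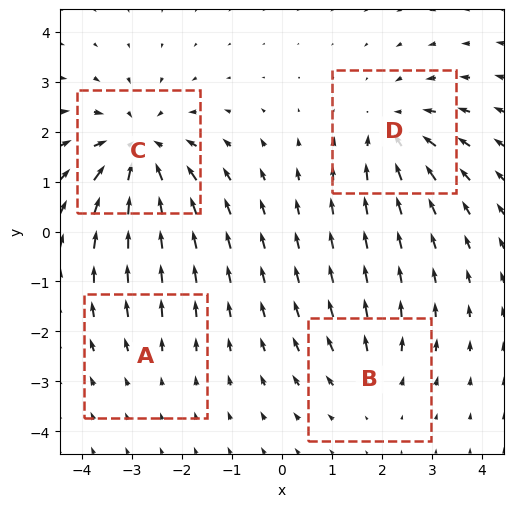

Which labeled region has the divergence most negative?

Divergence at each region's feature centre — A: about +2, B: about +3, C: about -6, D: about -4. Region C is most negative.

C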